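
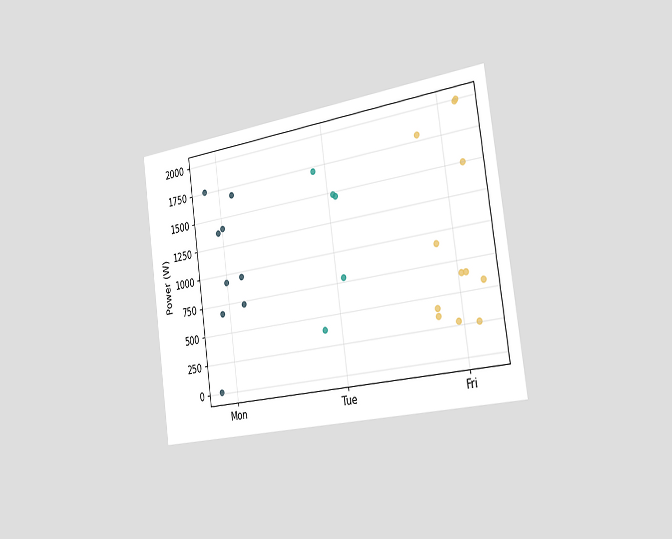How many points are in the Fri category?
The chart is tilted about 8° counter-clockwise and viewed slightly from the right. Counting the markers in the Fri column gives 12.

12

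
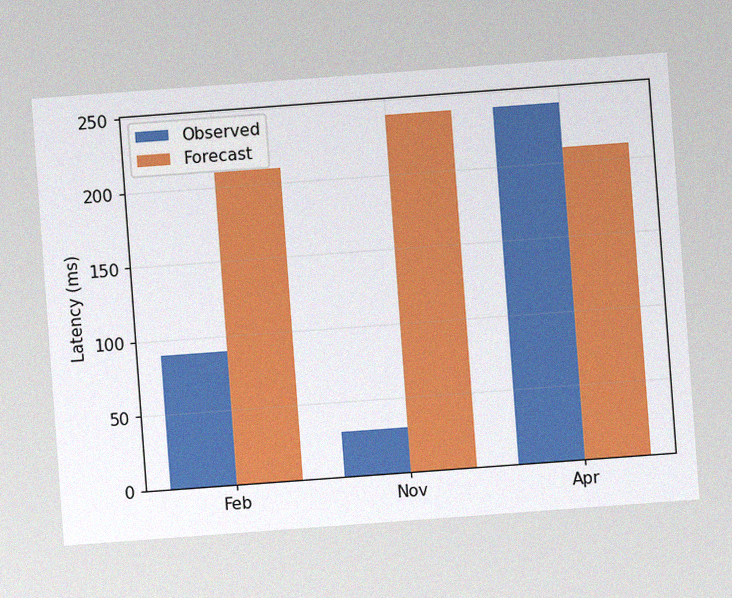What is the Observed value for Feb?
The chart is tilted about 4° counter-clockwise, with some photo noise. The Observed bar at Feb reaches 90ms on the y-axis.

90ms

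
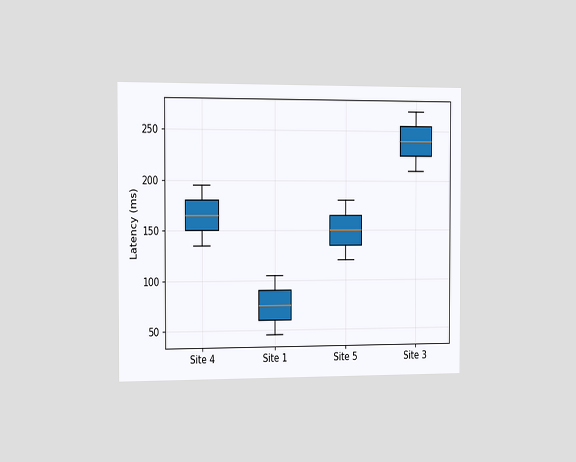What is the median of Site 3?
The chart is viewed slightly from the left. The median line in the Site 3 box sits at 240ms.

240ms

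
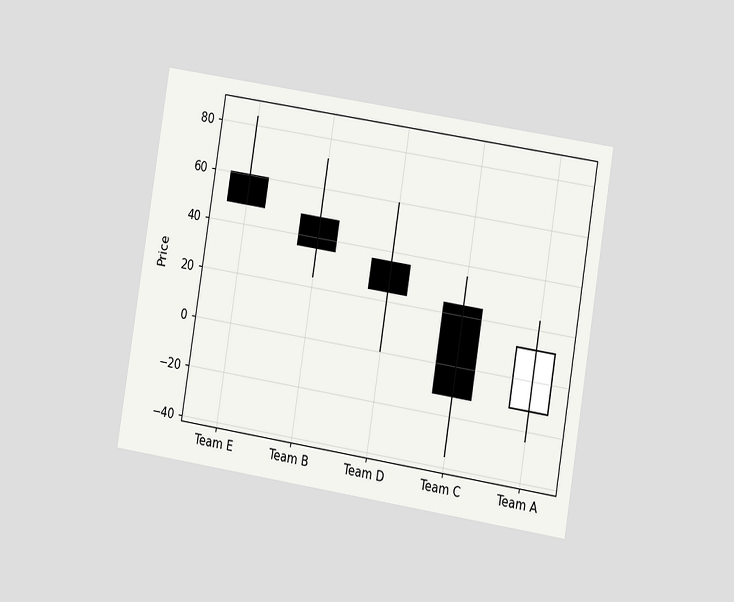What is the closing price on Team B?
The chart is tilted about 9° clockwise and viewed at a slight angle. The Team B candle closes at 36.

36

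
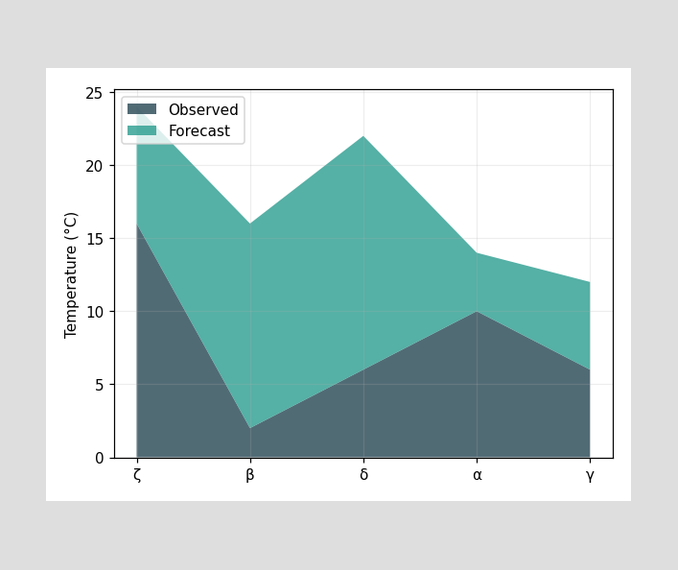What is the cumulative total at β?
16°C

The stacked total at β reaches 16°C.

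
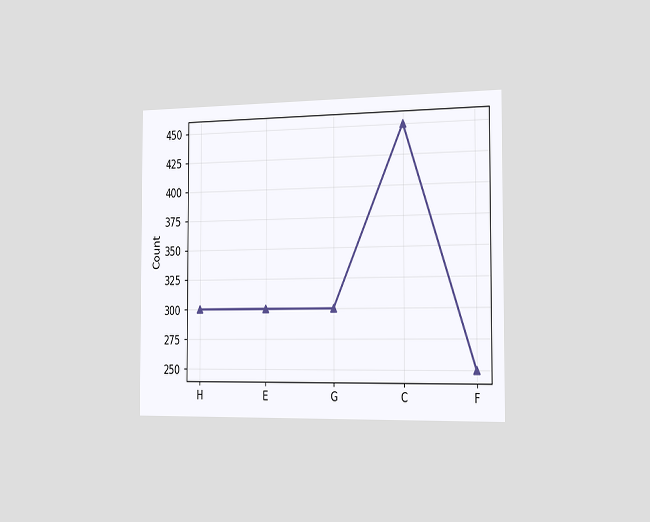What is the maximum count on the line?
450

The chart is viewed slightly from the right. The highest point is at C, and reading across to the y-axis gives 450.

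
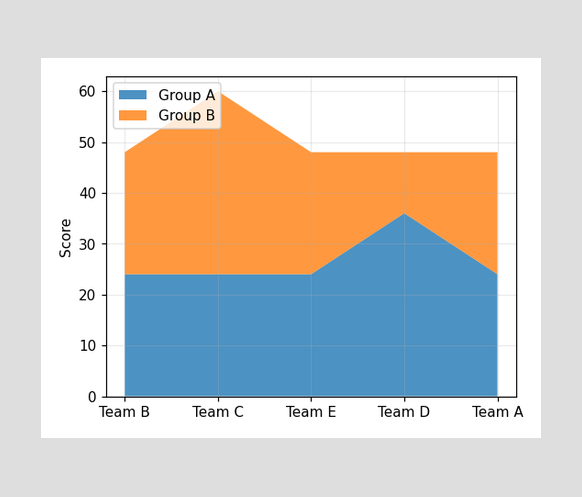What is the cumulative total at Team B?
The stacked total at Team B reaches 48.

48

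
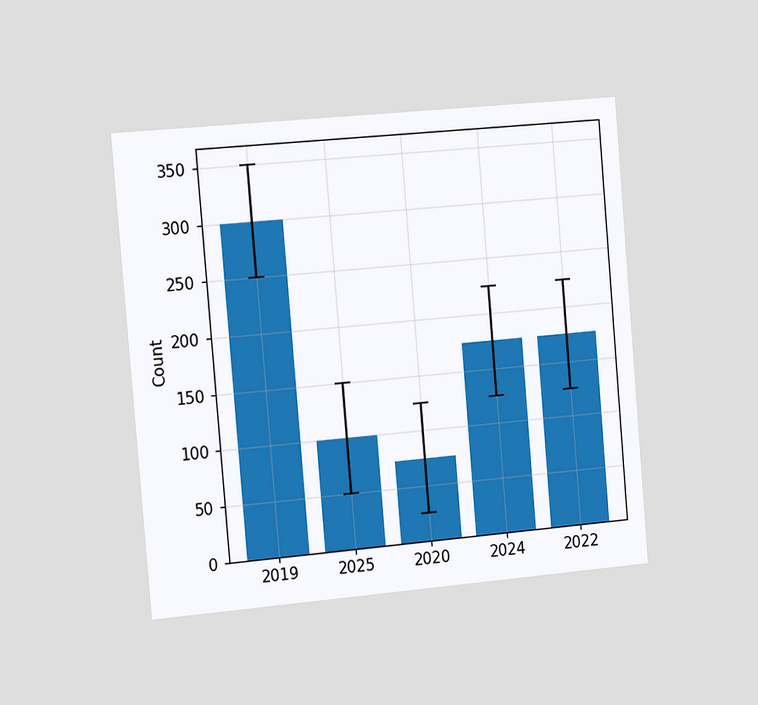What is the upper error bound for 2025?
150

The chart is tilted about 5° counter-clockwise and viewed slightly from the left. The 2025 bar's upper whisker reaches 150.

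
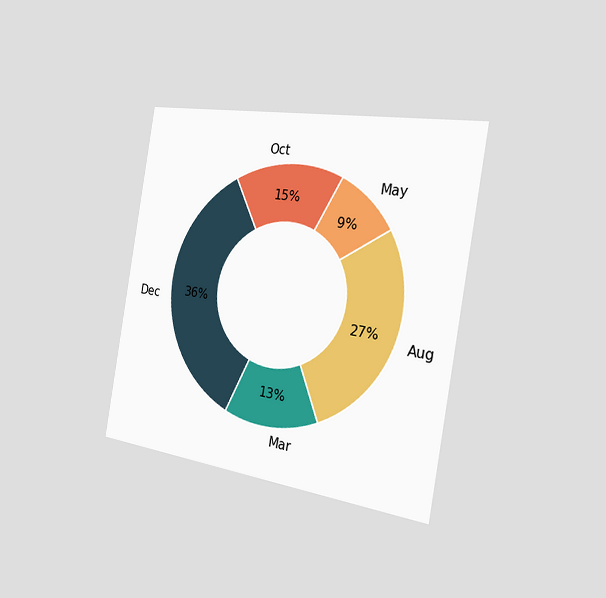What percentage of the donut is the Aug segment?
27%

The chart is tilted about 10° clockwise and viewed slightly from the right. The Aug segment takes up 27% of the ring.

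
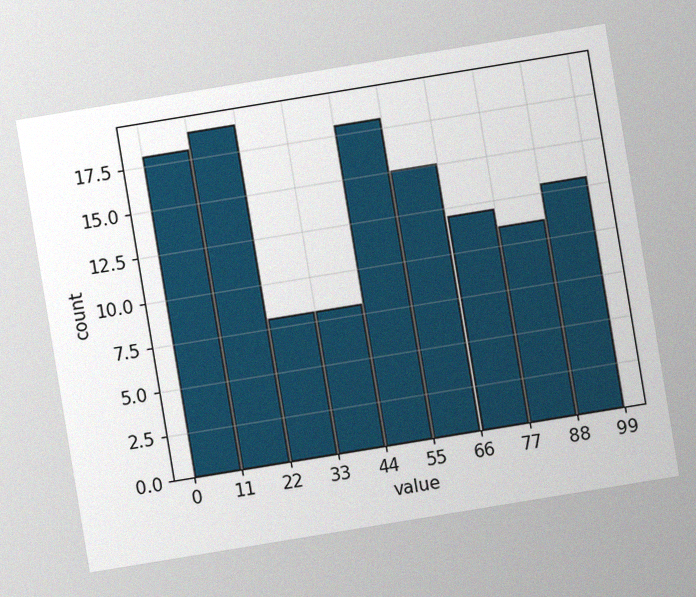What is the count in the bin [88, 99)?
13

The chart is tilted about 9° counter-clockwise, with some photo noise. The [88, 99) bin has height 13.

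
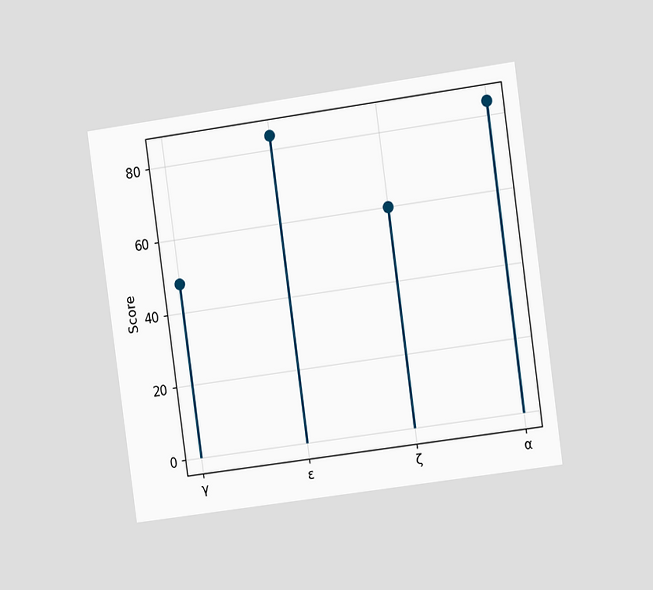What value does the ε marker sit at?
The chart is tilted about 8° counter-clockwise and viewed at a slight angle. The ε marker sits at 84.

84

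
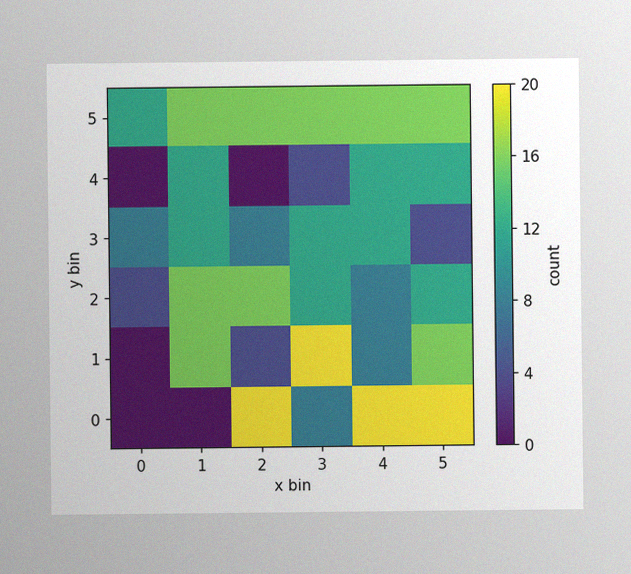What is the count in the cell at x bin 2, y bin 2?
16

The image has some photo noise and uneven lighting. Matching the cell (2, 2) against the colorbar gives 16.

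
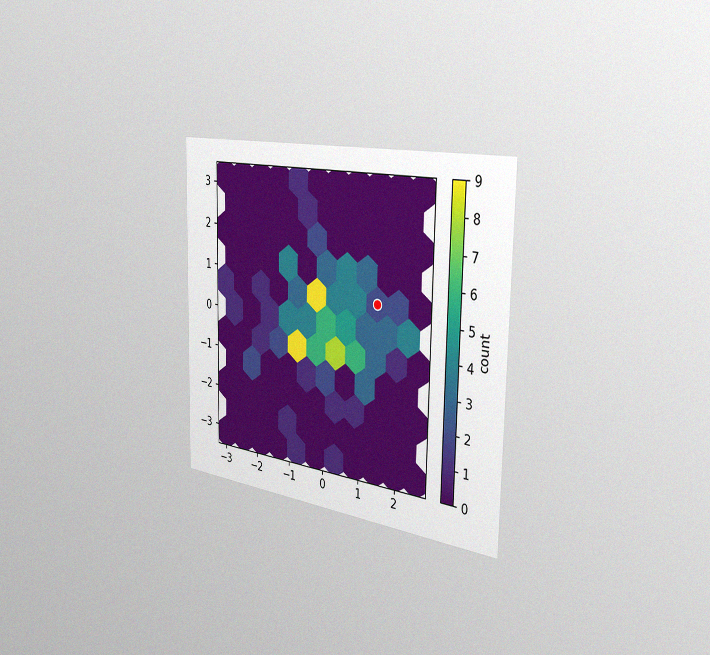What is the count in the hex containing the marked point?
The chart is viewed slightly from the right, with some photo noise. The marked hex reads 2 on the colorbar.

2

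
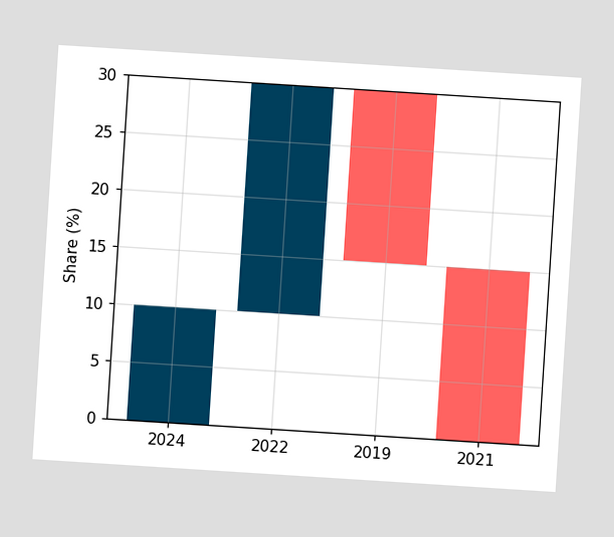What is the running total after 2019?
The chart is tilted about 4° clockwise. After 2019 the running total reaches 15%.

15%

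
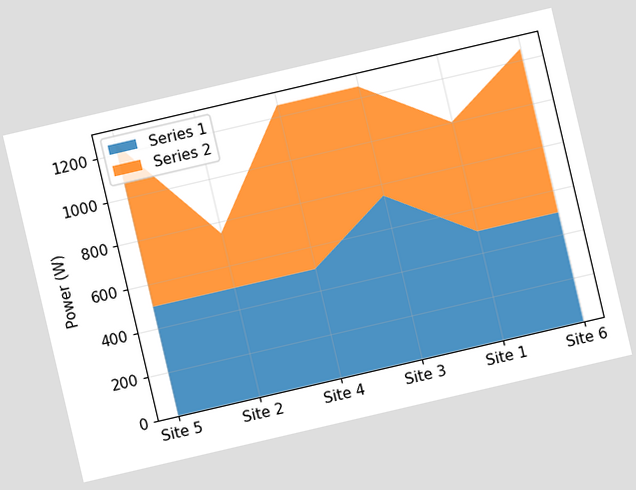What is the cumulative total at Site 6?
1250W

The chart is tilted about 13° counter-clockwise. The stacked total at Site 6 reaches 1250W.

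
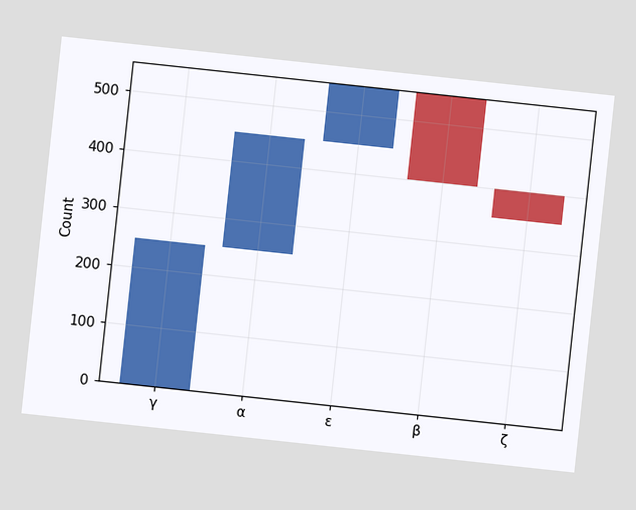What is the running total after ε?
550

The chart is tilted about 6° clockwise. After ε the running total reaches 550.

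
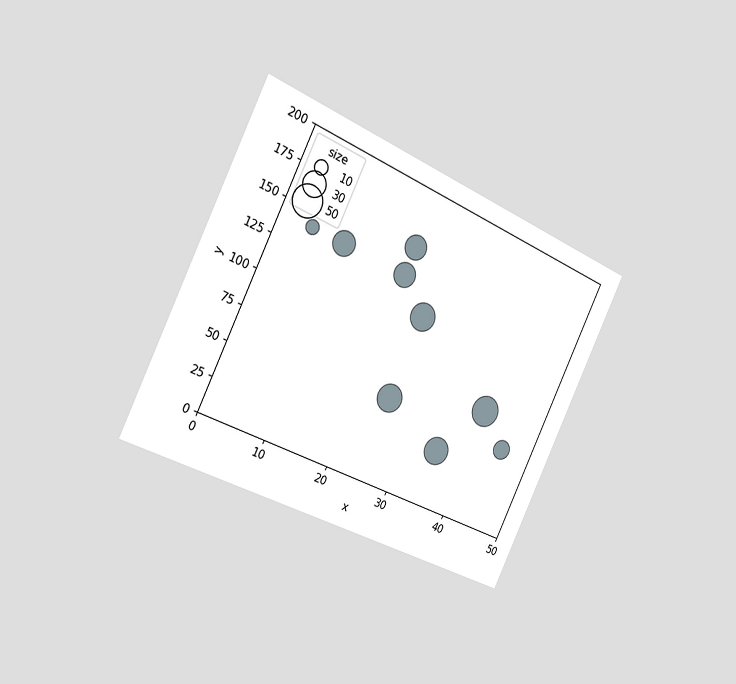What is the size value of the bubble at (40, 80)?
50

The chart is tilted about 25° clockwise and viewed slightly from the left. Matching the bubble at (40, 80) against the size legend gives 50.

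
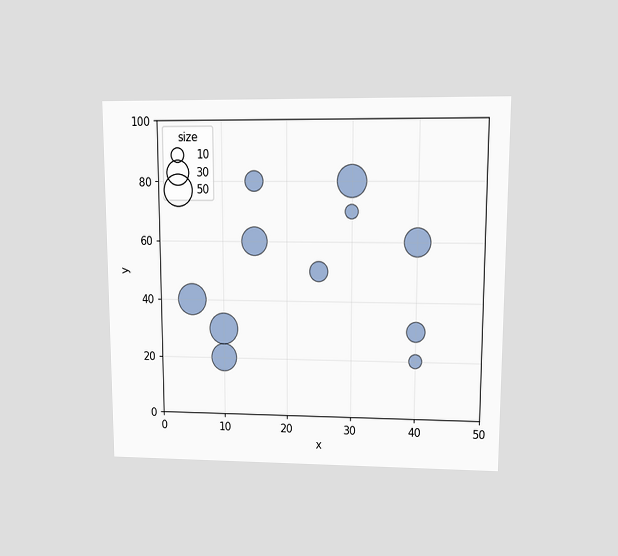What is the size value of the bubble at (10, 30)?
The chart is viewed at a slight angle. Matching the bubble at (10, 30) against the size legend gives 50.

50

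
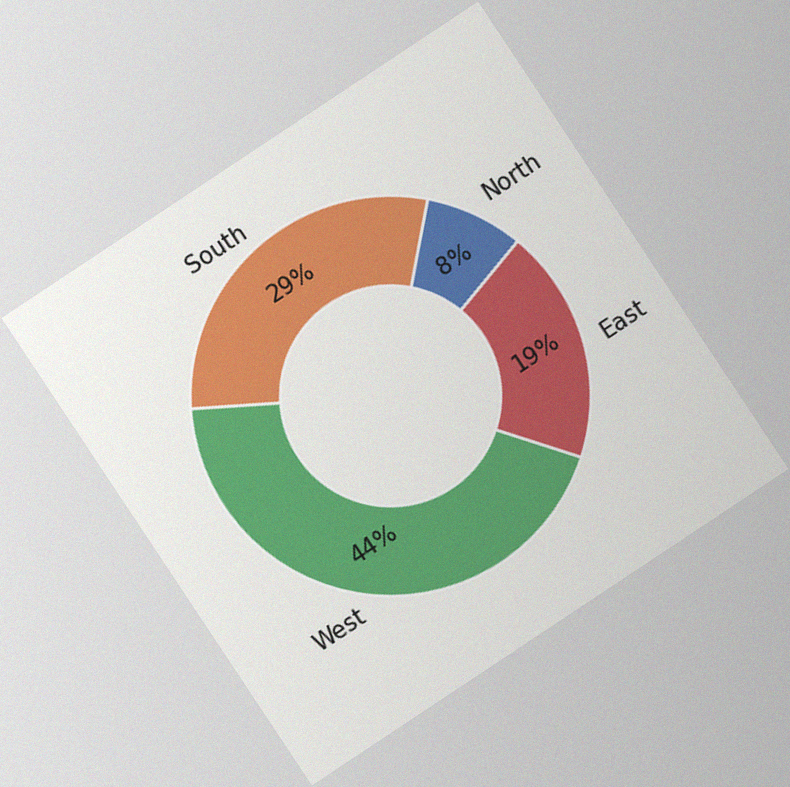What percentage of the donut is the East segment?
The chart is tilted about 34° counter-clockwise, with some photo noise. The East segment takes up 19% of the ring.

19%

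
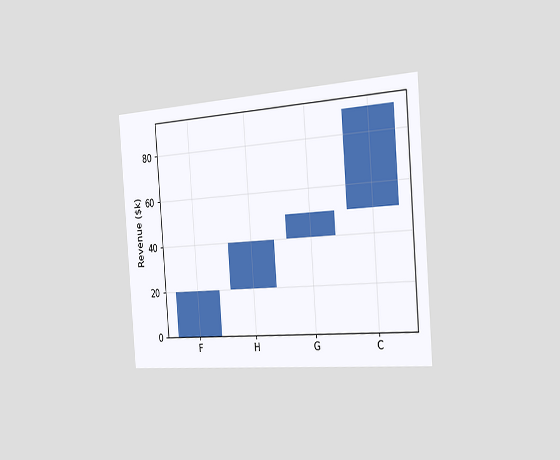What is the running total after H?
The chart is tilted about 4° counter-clockwise and viewed slightly from the right. After H the running total reaches $40k.

$40k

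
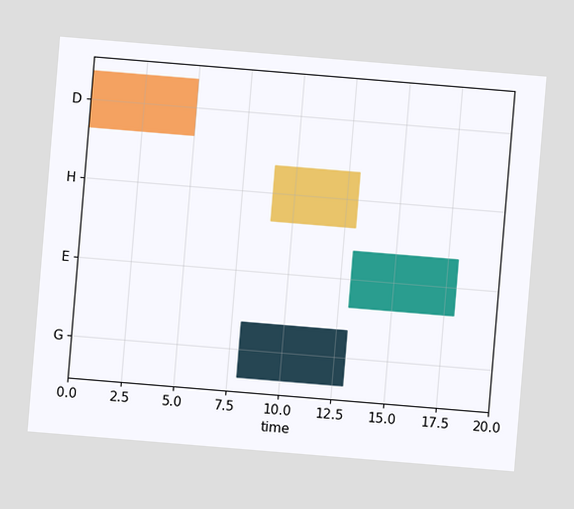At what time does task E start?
The chart is tilted about 5° clockwise. The E bar begins at t=13.

13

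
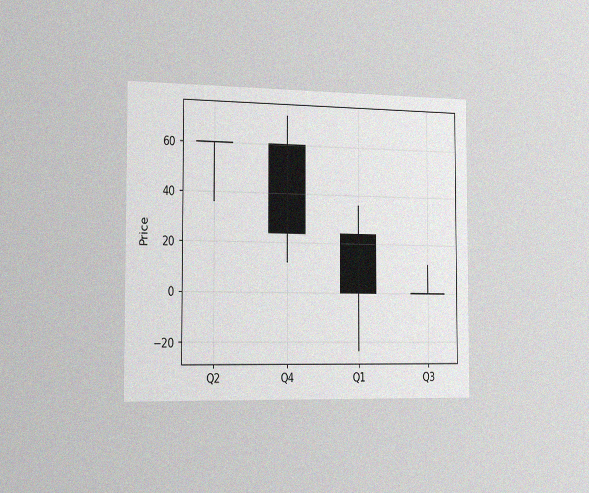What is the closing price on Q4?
24

The chart is viewed slightly from the left, with some photo noise. The Q4 candle closes at 24.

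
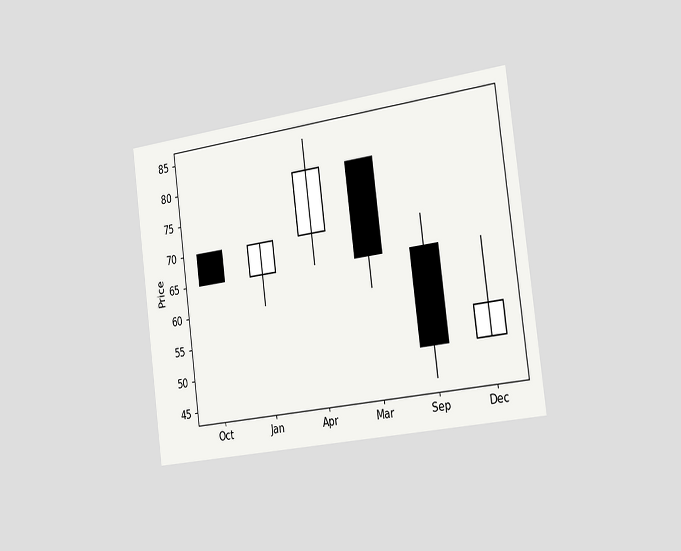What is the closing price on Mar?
65

The chart is tilted about 7° counter-clockwise and viewed slightly from the right. The Mar candle closes at 65.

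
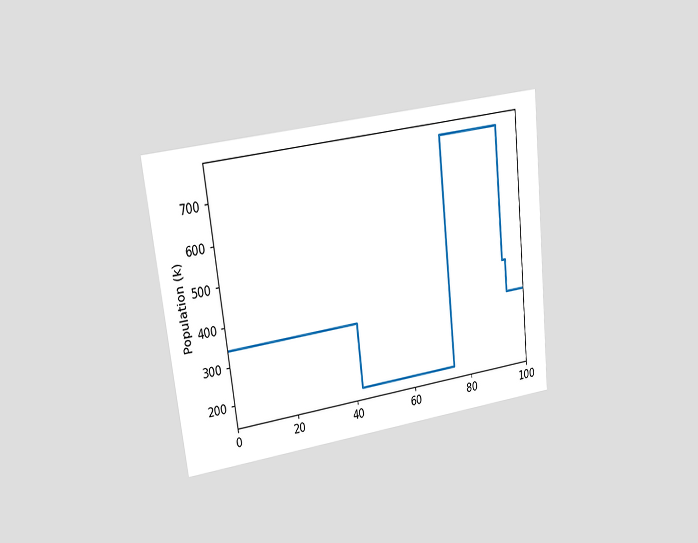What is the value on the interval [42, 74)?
The chart is tilted about 7° counter-clockwise and viewed at a slight angle. On [42, 74) the step sits at 170k.

170k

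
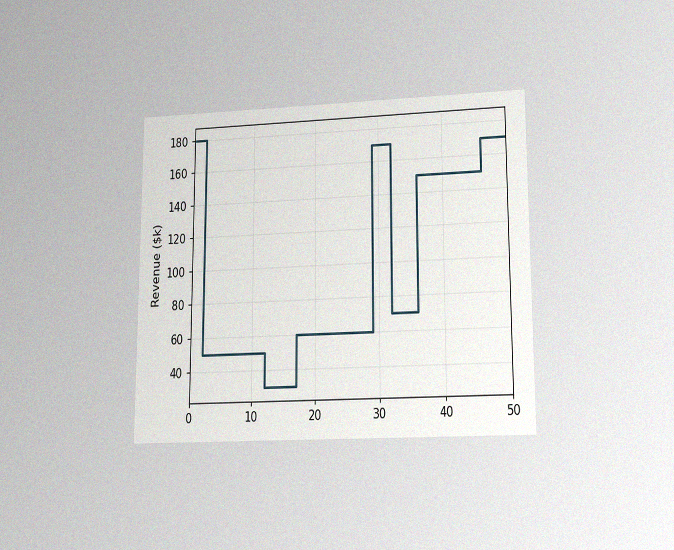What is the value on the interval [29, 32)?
$170k

The chart is viewed at a slight angle, with some photo noise. On [29, 32) the step sits at $170k.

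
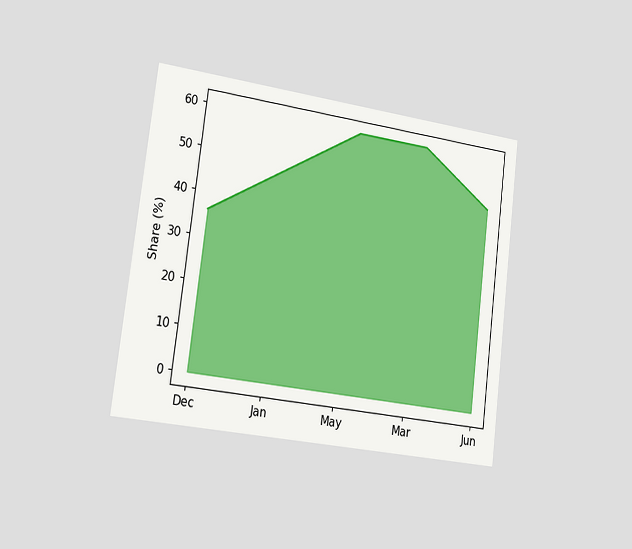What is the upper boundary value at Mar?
60%

The chart is tilted about 7° clockwise and viewed slightly from the left. At Mar the upper boundary is at 60%.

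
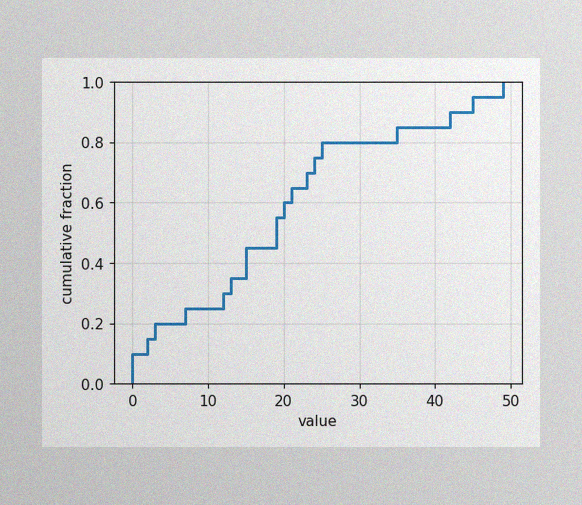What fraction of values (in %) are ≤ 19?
55%

The image has some photo noise and uneven lighting. At x=19 the ECDF step is at 55%.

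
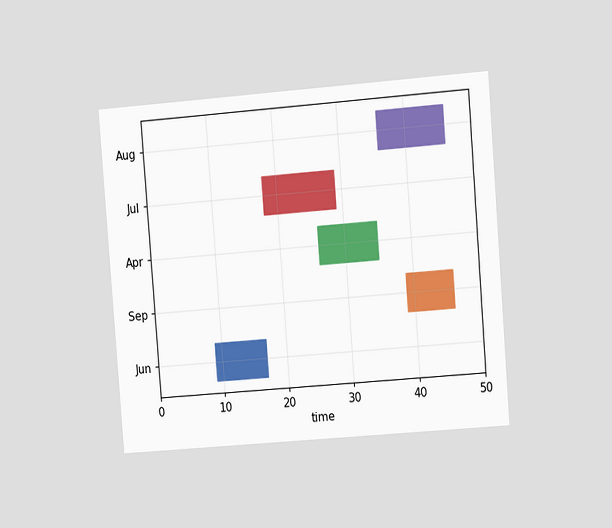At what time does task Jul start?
18

The chart is tilted about 5° counter-clockwise and viewed slightly from the right. The Jul bar begins at t=18.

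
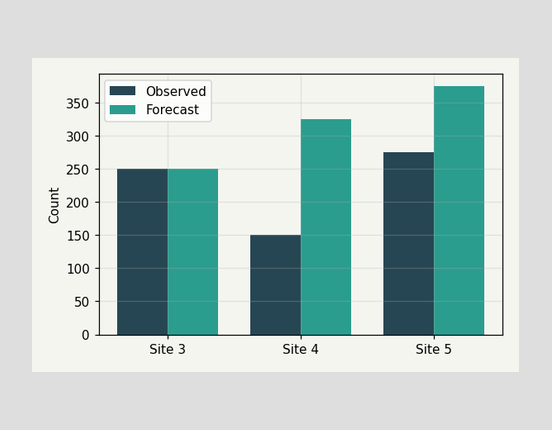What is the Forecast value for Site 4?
The Forecast bar at Site 4 reaches 325 on the y-axis.

325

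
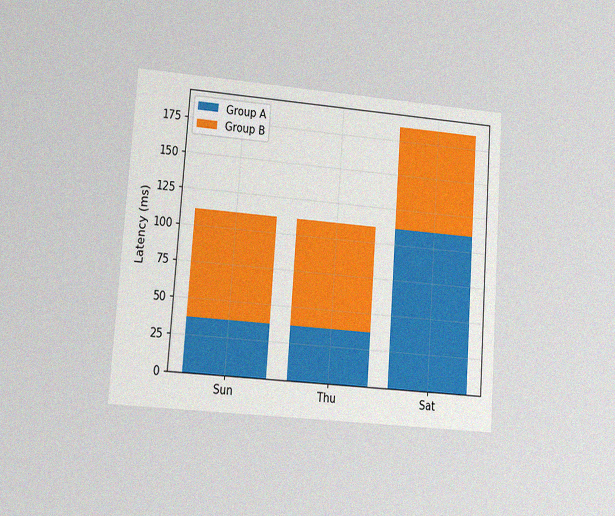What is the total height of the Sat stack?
185ms

The chart is tilted about 4° clockwise and viewed at a slight angle, with some photo noise. The Sat stack's top reaches 185ms on the y-axis.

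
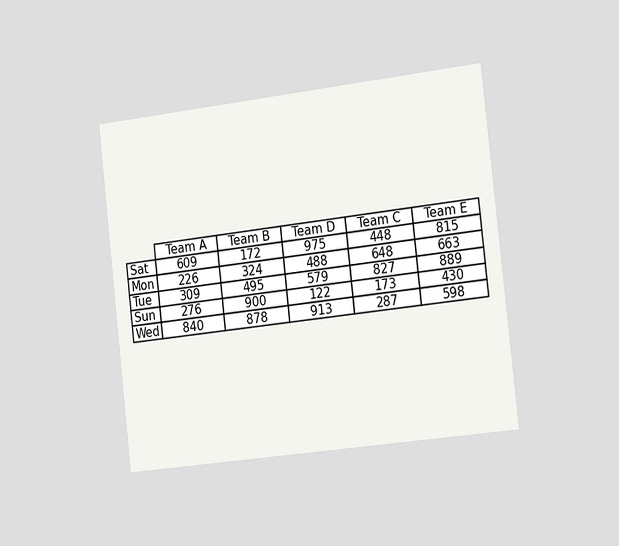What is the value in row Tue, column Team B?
The chart is tilted about 6° counter-clockwise and viewed slightly from the right. The (Tue, Team B) cell reads 495.

495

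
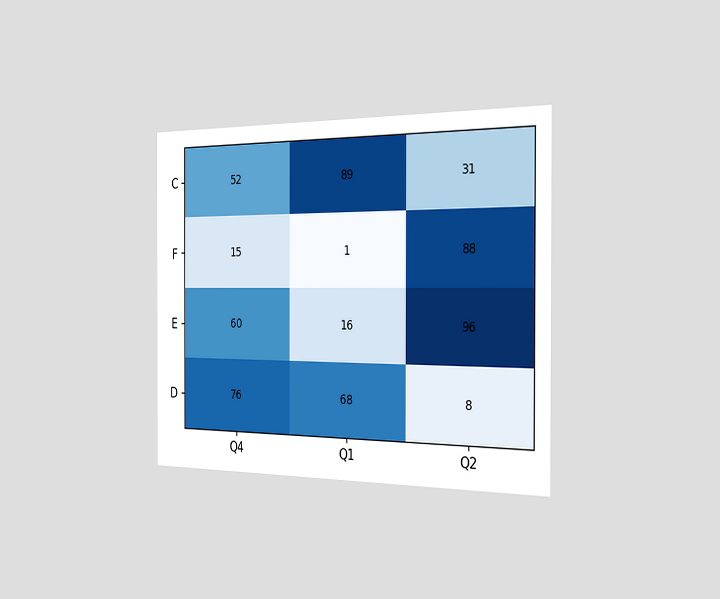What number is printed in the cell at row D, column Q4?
The chart is viewed slightly from the right. The (D, Q4) cell reads 76.

76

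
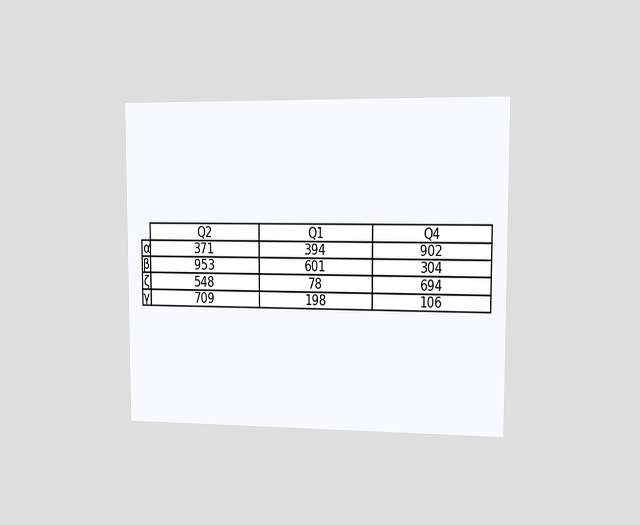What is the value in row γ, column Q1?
The chart is viewed slightly from the right. The (γ, Q1) cell reads 198.

198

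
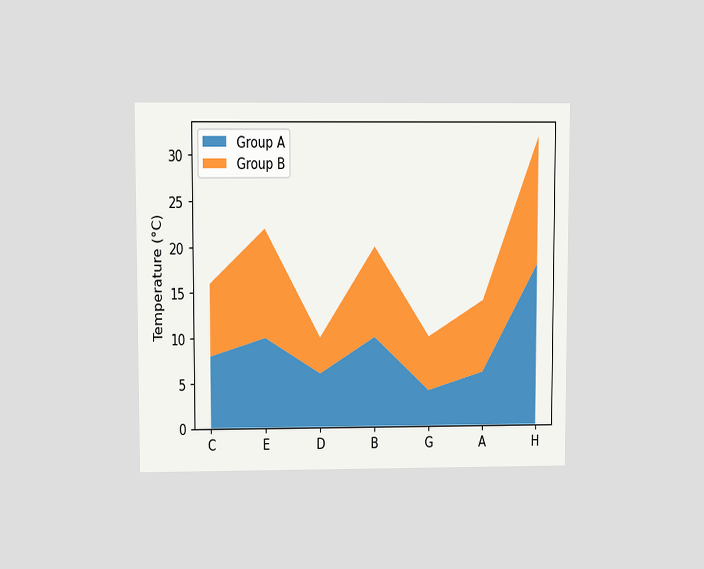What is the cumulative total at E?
The chart is viewed at a slight angle. The stacked total at E reaches 22°C.

22°C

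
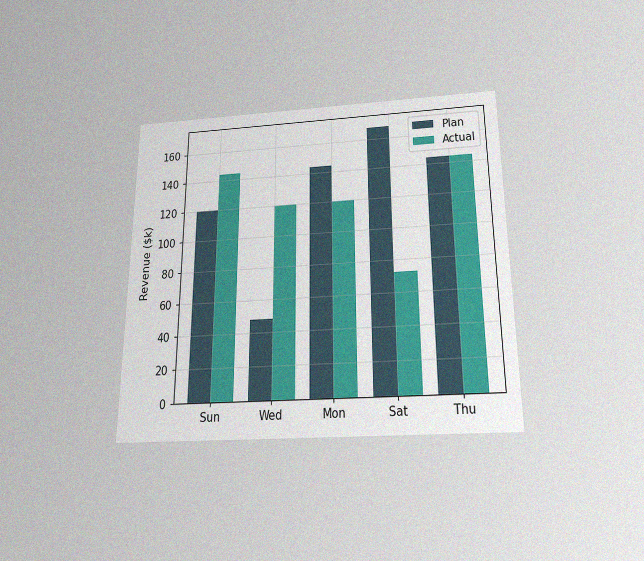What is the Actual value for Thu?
$144k

The chart is viewed slightly from below, with some photo noise. The Actual bar at Thu reaches $144k on the y-axis.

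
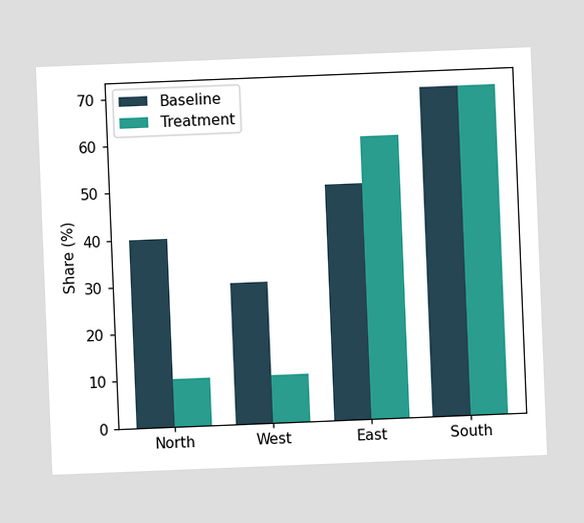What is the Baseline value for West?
The chart is tilted about 2° counter-clockwise. The Baseline bar at West reaches 30% on the y-axis.

30%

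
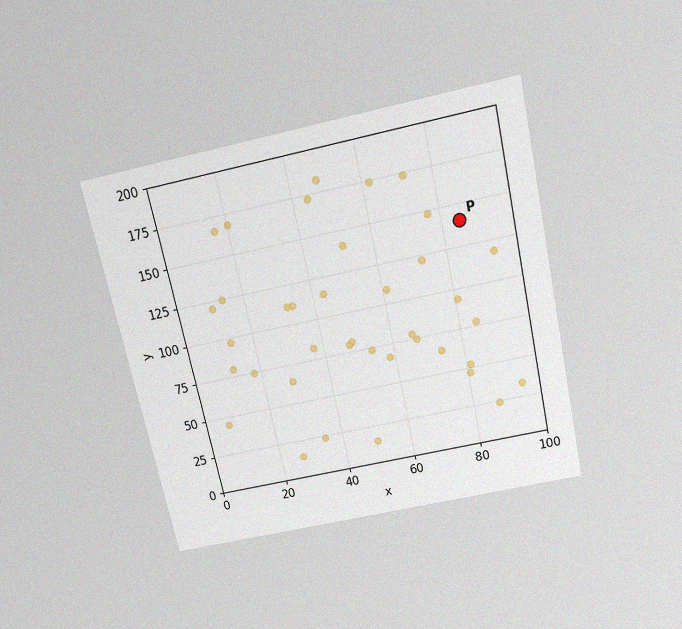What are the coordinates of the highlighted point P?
(85, 140)

The chart is tilted about 13° counter-clockwise and viewed slightly from above, with some photo noise. Following the gridlines from P to each axis, P sits at (85, 140).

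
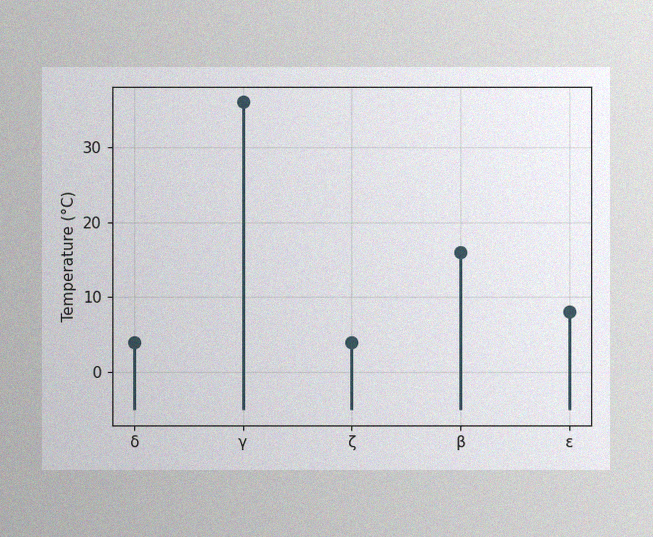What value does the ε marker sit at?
8°C

The image has some photo noise and uneven lighting. The ε marker sits at 8°C.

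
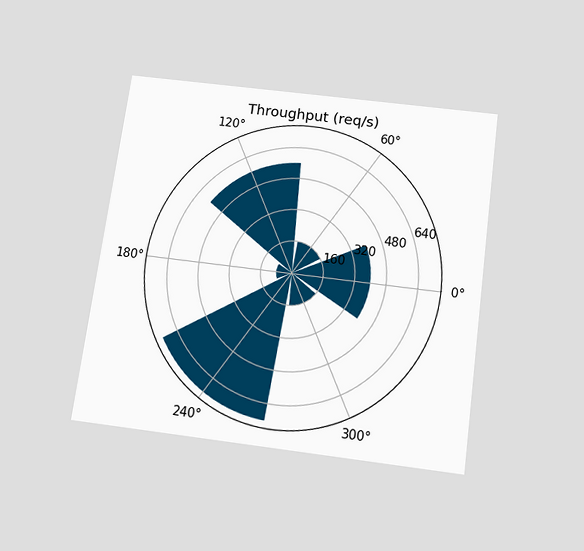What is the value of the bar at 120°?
560req/s

The chart is tilted about 8° clockwise and viewed slightly from below. The bar at 120° reaches 560req/s on the radial axis.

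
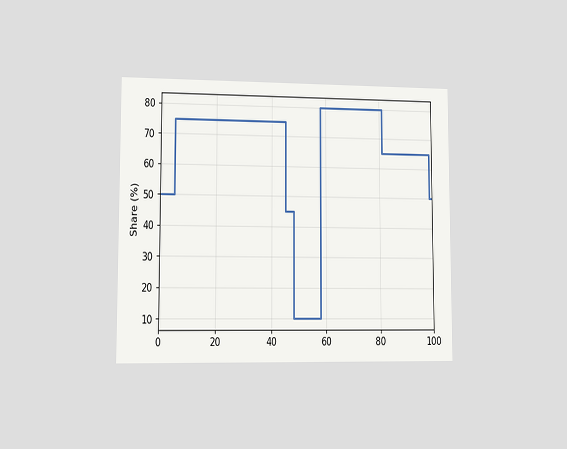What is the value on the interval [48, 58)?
10%

The chart is viewed at a slight angle. On [48, 58) the step sits at 10%.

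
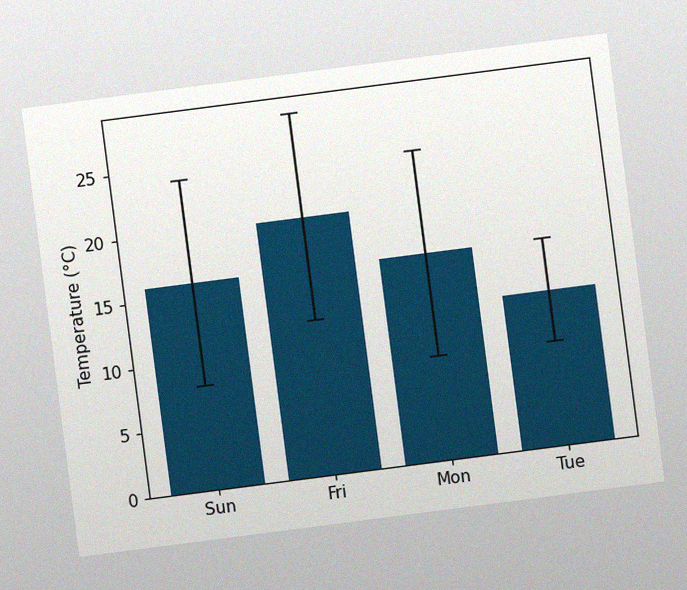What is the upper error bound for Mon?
24°C

The chart is tilted about 7° counter-clockwise, with some photo noise. The Mon bar's upper whisker reaches 24°C.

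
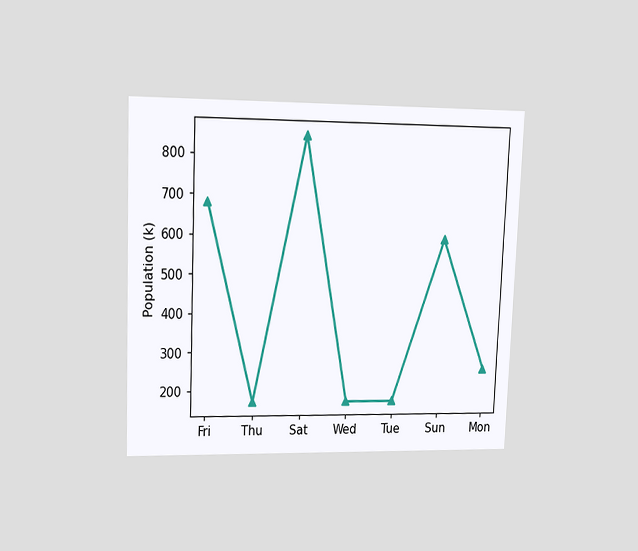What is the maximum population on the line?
The chart is tilted about 2° clockwise and viewed at a slight angle. The highest point is at Sat, and reading across to the y-axis gives 850k.

850k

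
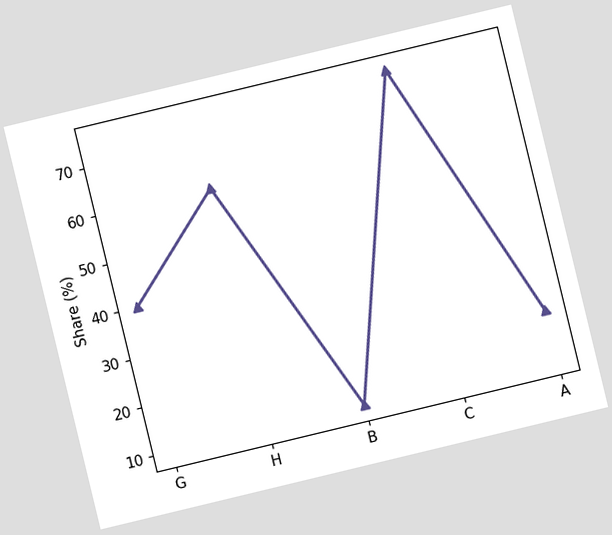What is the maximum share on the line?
The chart is tilted about 14° counter-clockwise. The highest point is at C, and reading across to the y-axis gives 75%.

75%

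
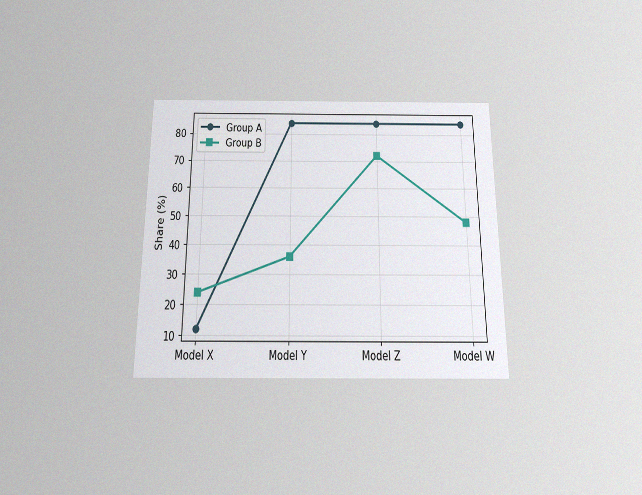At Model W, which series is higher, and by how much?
Group A, by 36%

The chart is viewed slightly from below, with some photo noise. At Model W, Group A sits above the other line by 36%.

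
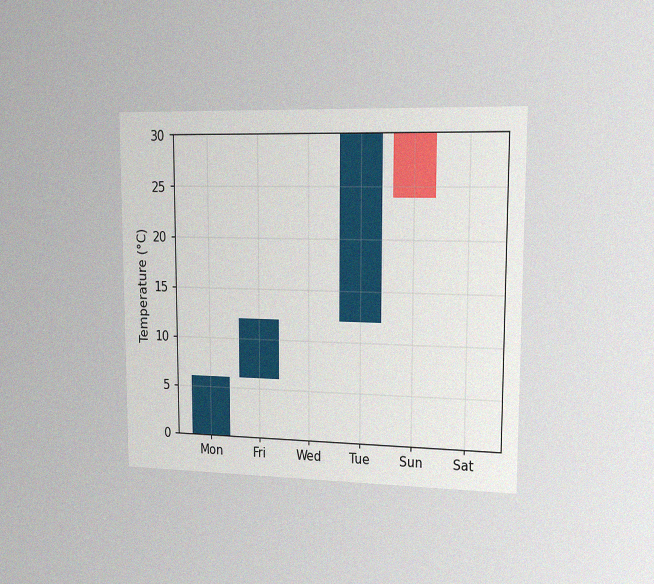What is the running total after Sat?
24°C

The chart is viewed slightly from the right, with some photo noise. After Sat the running total reaches 24°C.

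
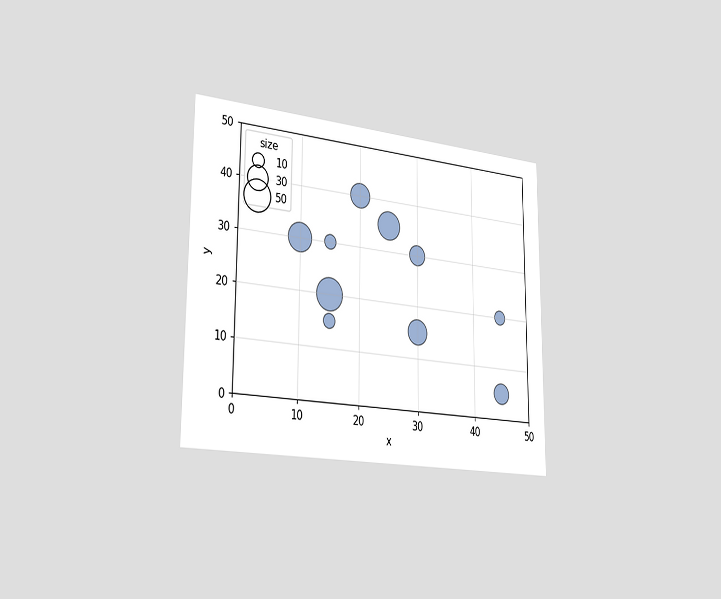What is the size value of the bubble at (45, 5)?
20

The chart is viewed slightly from the left. Matching the bubble at (45, 5) against the size legend gives 20.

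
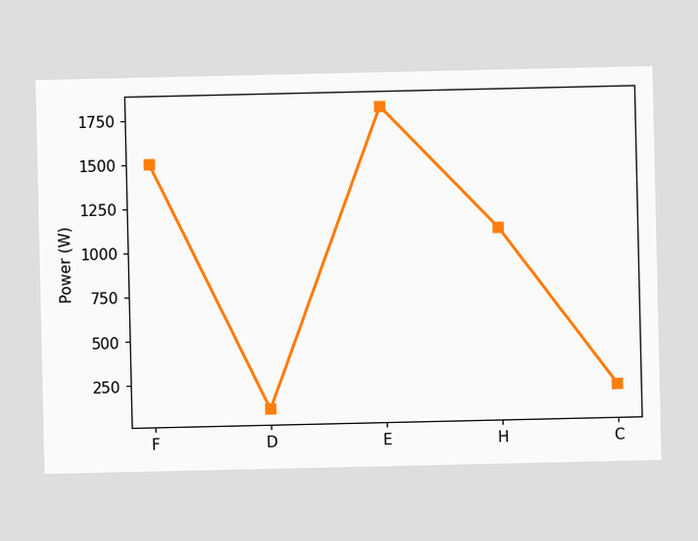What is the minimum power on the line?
The lowest point is at D, and reading across to the y-axis gives 100W.

100W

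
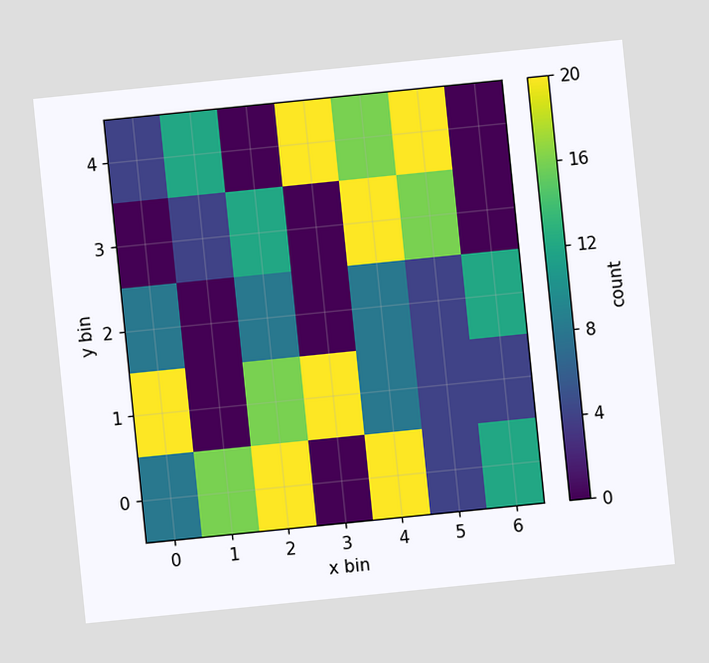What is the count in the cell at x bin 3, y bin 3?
The chart is tilted about 6° counter-clockwise. Matching the cell (3, 3) against the colorbar gives 0.

0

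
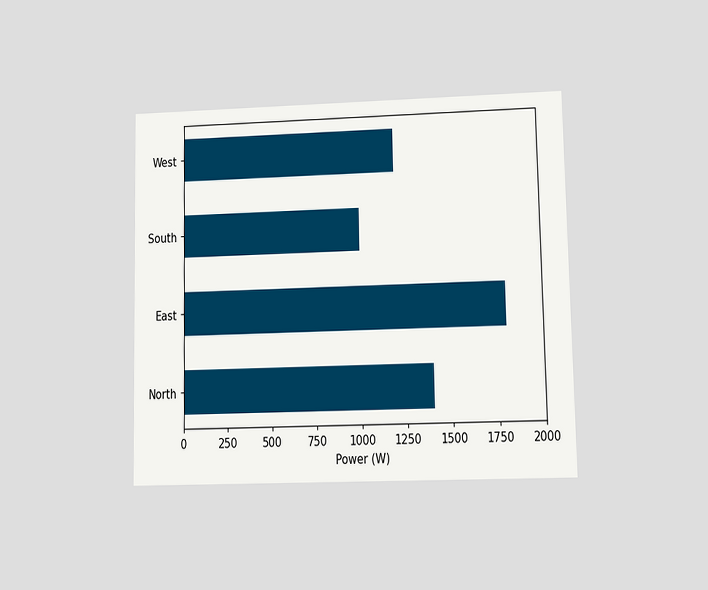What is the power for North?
1400W

The chart is viewed at a slight angle. Reading along the chart's x-axis, the North bar reaches 1400W.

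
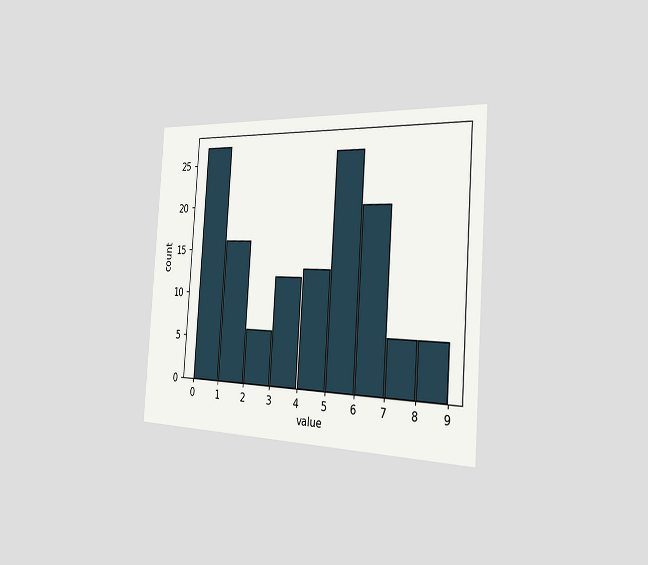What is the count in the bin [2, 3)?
6

The chart is tilted about 4° clockwise and viewed slightly from the right. The [2, 3) bin has height 6.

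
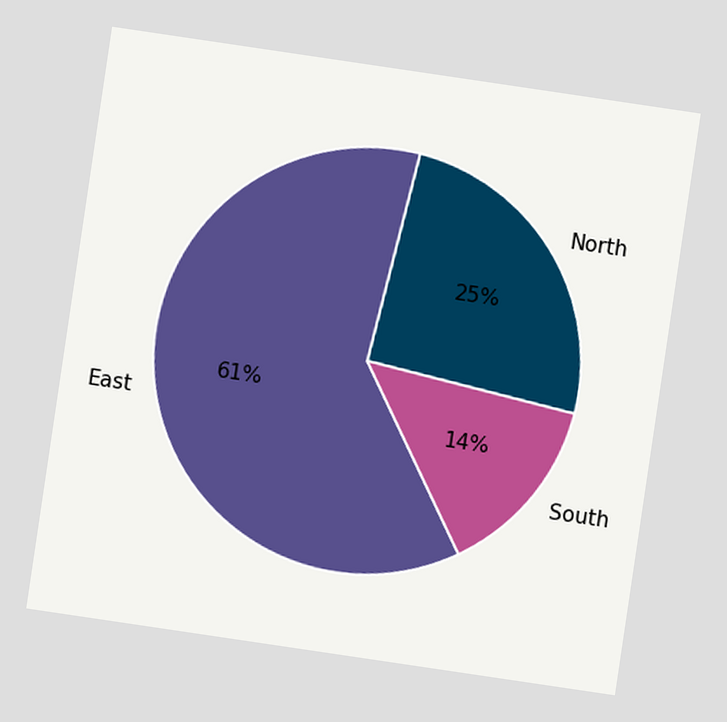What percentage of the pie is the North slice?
25%

The chart is tilted about 8° clockwise. The North slice takes up 25% of the pie.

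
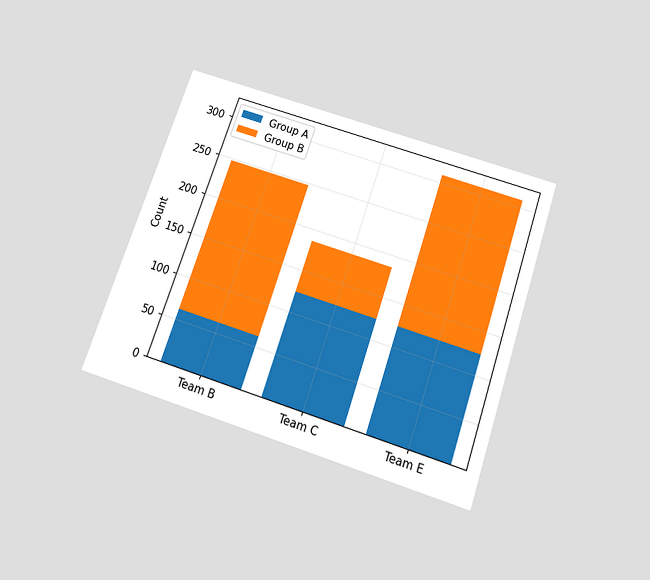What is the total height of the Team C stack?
The chart is tilted about 19° clockwise and viewed slightly from below. The Team C stack's top reaches 186 on the y-axis.

186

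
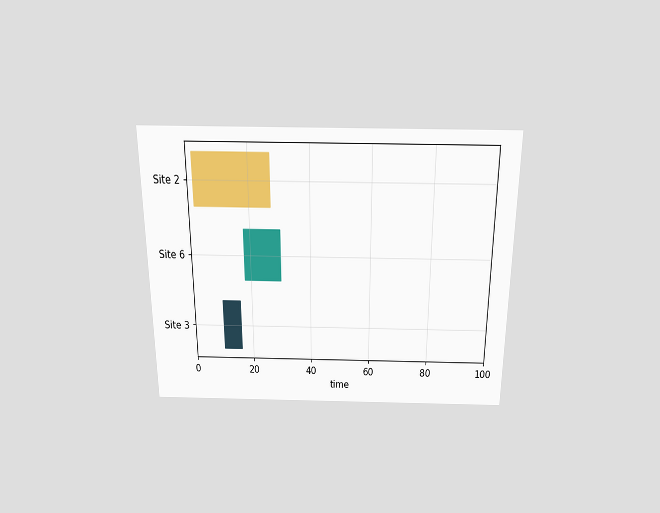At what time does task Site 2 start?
The chart is viewed slightly from above. The Site 2 bar begins at t=2.

2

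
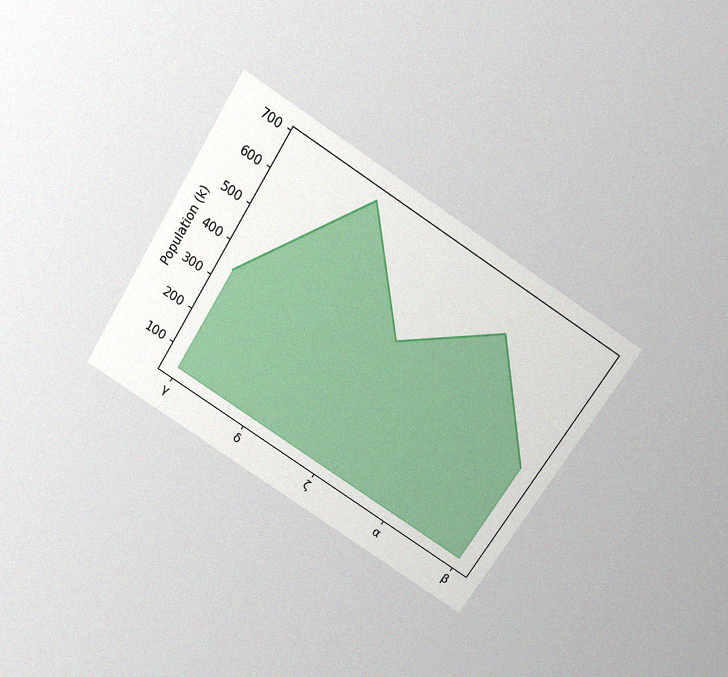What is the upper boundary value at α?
The chart is tilted about 32° clockwise and viewed slightly from above, with some photo noise. At α the upper boundary is at 595k.

595k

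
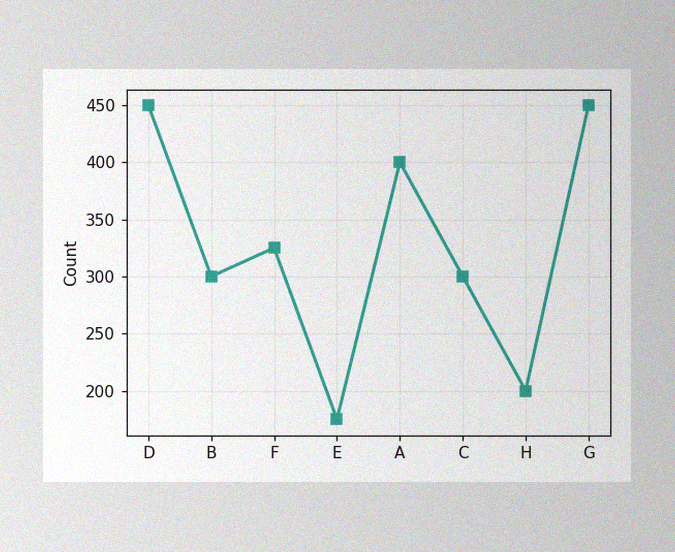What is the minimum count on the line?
175

The image has some photo noise and uneven lighting. The lowest point is at E, and reading across to the y-axis gives 175.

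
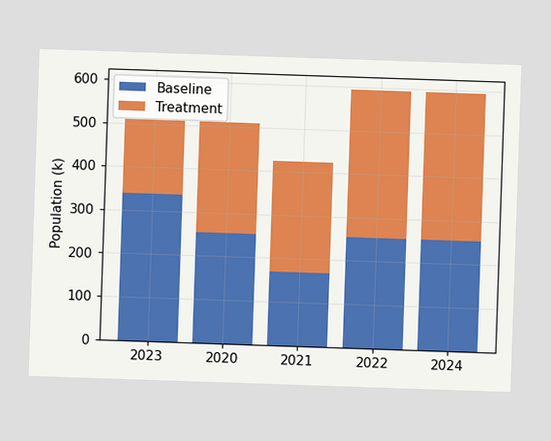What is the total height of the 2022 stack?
The 2022 stack's top reaches 595k on the y-axis.

595k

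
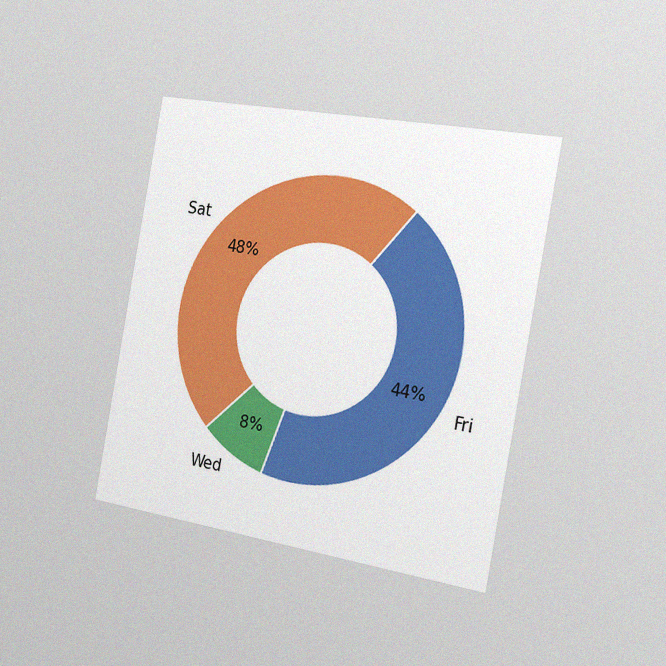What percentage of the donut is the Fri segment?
44%

The chart is tilted about 10° clockwise and viewed slightly from the right, with some photo noise. The Fri segment takes up 44% of the ring.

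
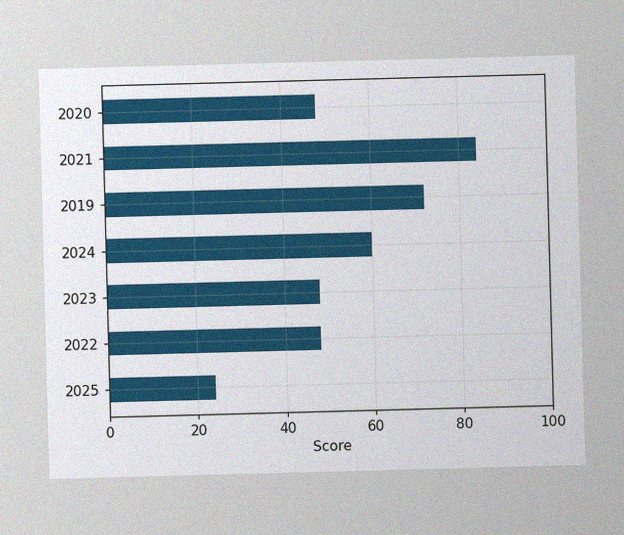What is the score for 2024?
60

The image has some photo noise and uneven lighting. Reading along the chart's x-axis, the 2024 bar reaches 60.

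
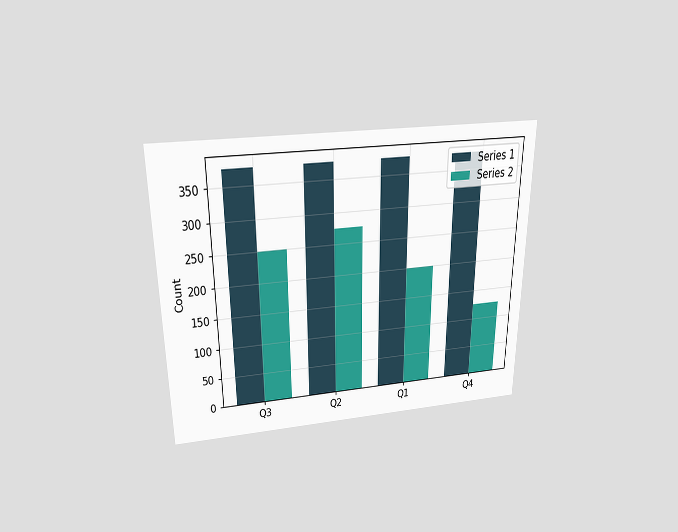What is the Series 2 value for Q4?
The chart is viewed slightly from above. The Series 2 bar at Q4 reaches 125 on the y-axis.

125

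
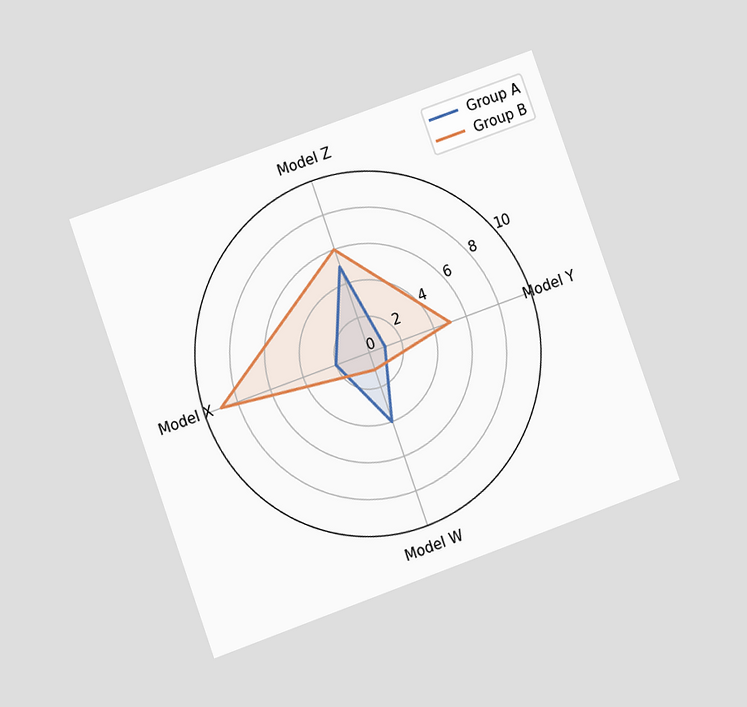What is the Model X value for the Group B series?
The chart is tilted about 20° counter-clockwise and viewed at a slight angle. On the Model X axis, Group B reaches 9.

9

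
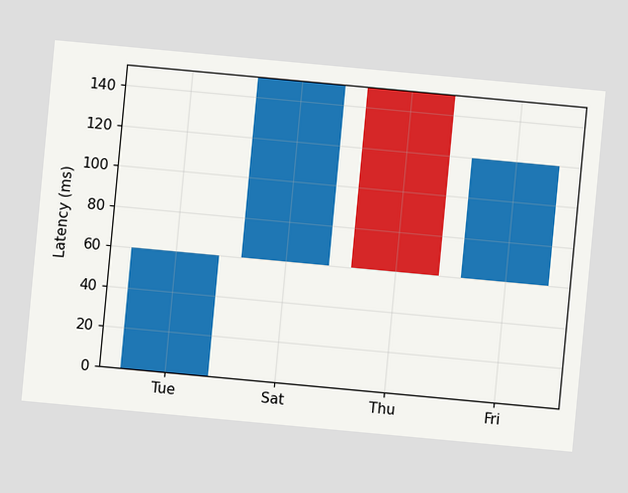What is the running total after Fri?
120ms

The chart is tilted about 5° clockwise. After Fri the running total reaches 120ms.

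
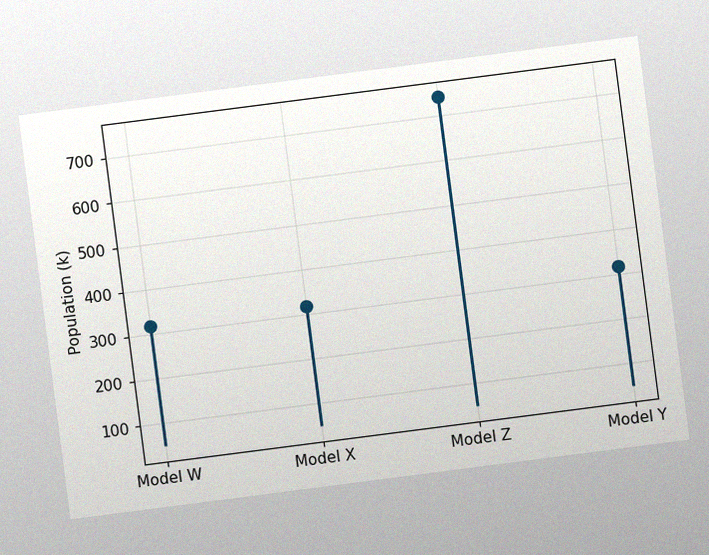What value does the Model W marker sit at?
318k

The chart is tilted about 7° counter-clockwise, with some photo noise. The Model W marker sits at 318k.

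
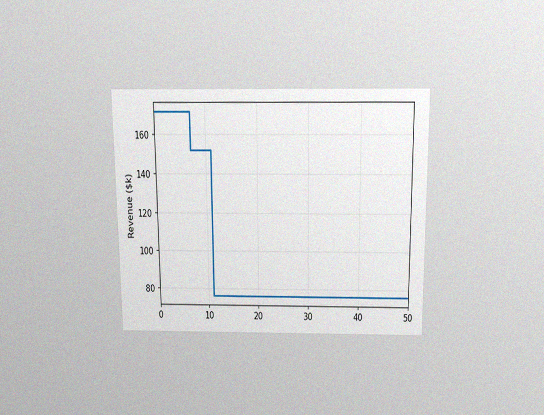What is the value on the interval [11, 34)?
$76k

The chart is viewed slightly from above, with some photo noise. On [11, 34) the step sits at $76k.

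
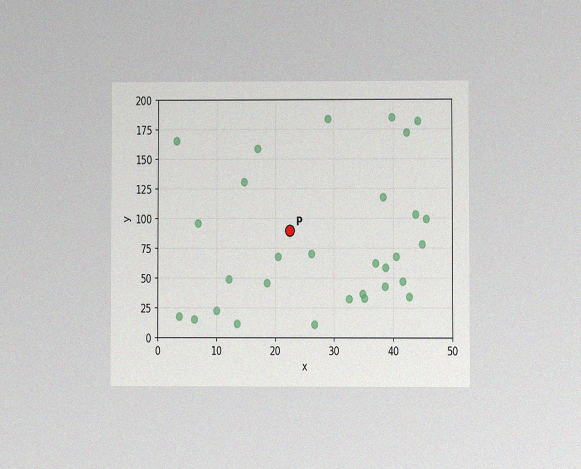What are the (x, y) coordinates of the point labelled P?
(22.5, 90)

The chart is viewed at a slight angle, with some photo noise. Following the gridlines from P to each axis, P sits at (22.5, 90).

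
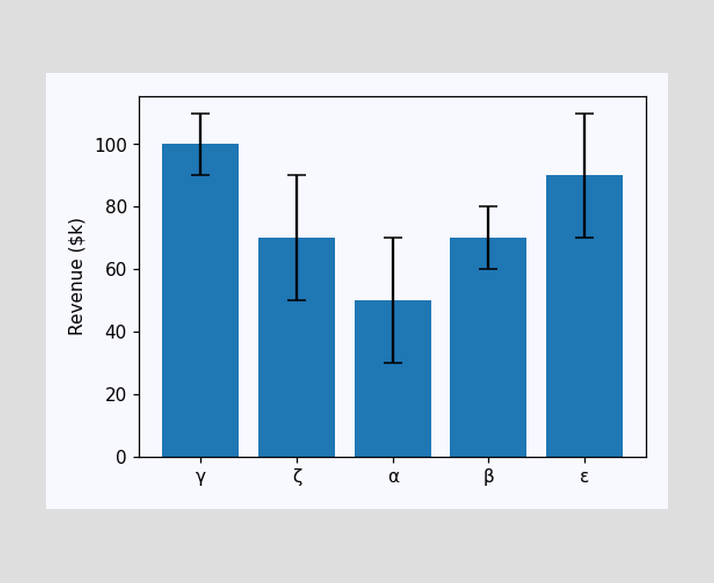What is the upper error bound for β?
The β bar's upper whisker reaches $80k.

$80k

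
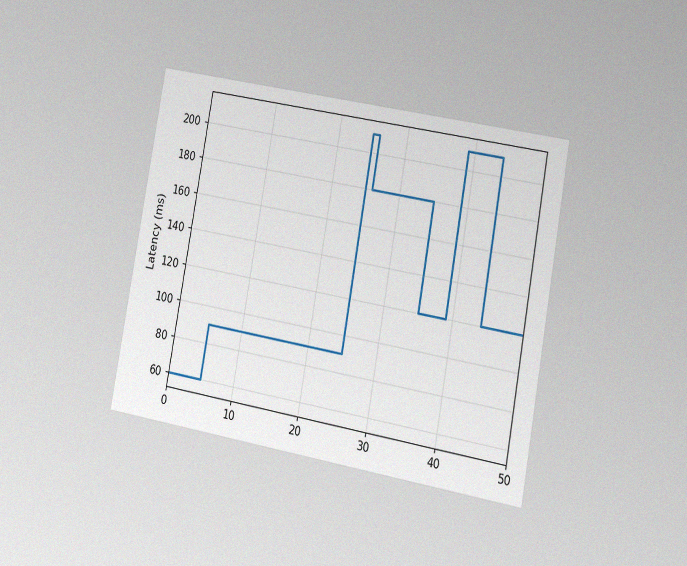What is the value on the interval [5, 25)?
The chart is tilted about 10° clockwise and viewed at a slight angle, with some photo noise. On [5, 25) the step sits at 90ms.

90ms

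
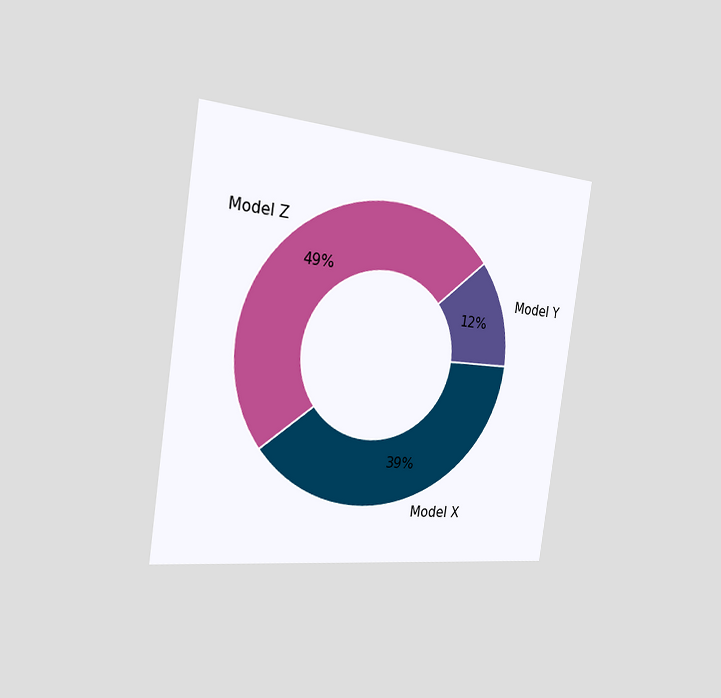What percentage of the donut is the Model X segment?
The chart is tilted about 8° clockwise and viewed slightly from the left. The Model X segment takes up 39% of the ring.

39%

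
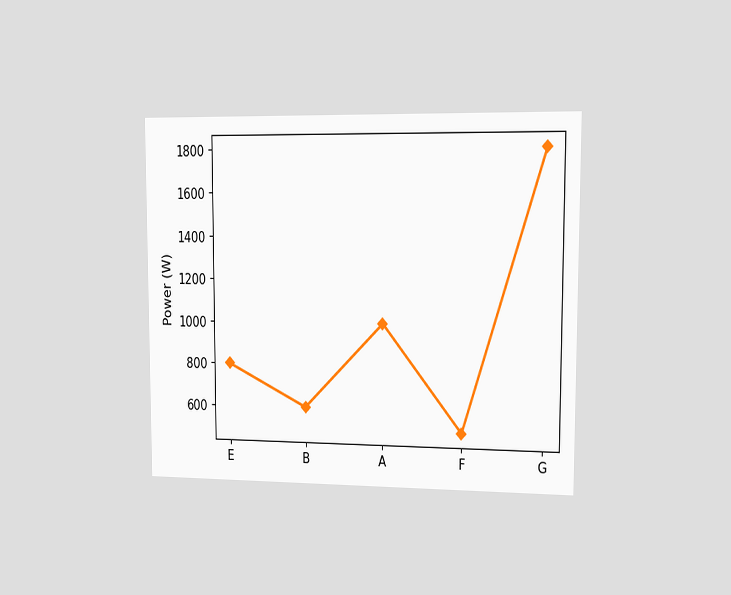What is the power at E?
The chart is viewed slightly from the right. At E, the line is at 800W.

800W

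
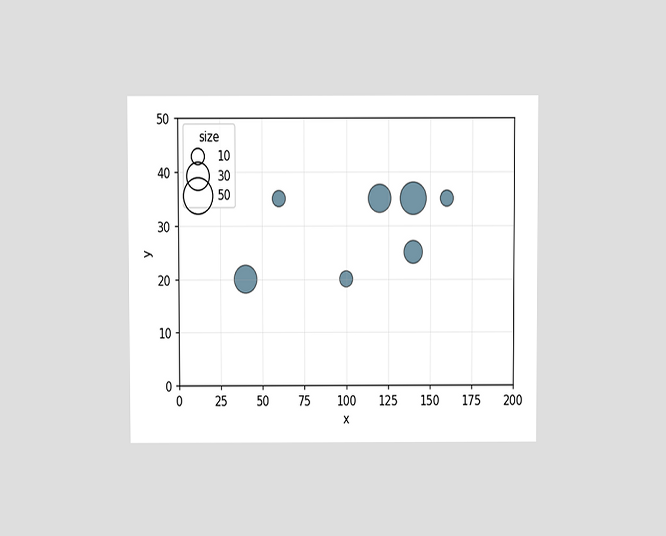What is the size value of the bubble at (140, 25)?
The chart is viewed at a slight angle. Matching the bubble at (140, 25) against the size legend gives 20.

20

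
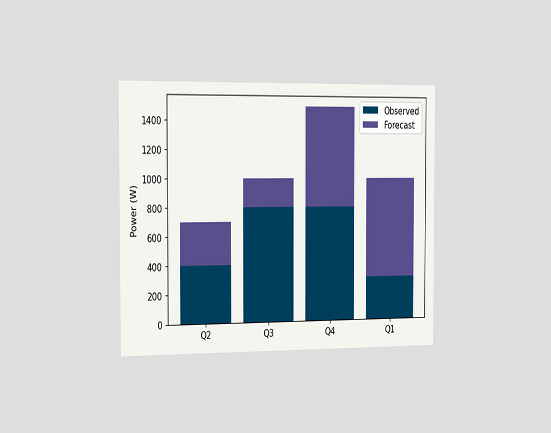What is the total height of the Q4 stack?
1500W

The chart is viewed slightly from the left. The Q4 stack's top reaches 1500W on the y-axis.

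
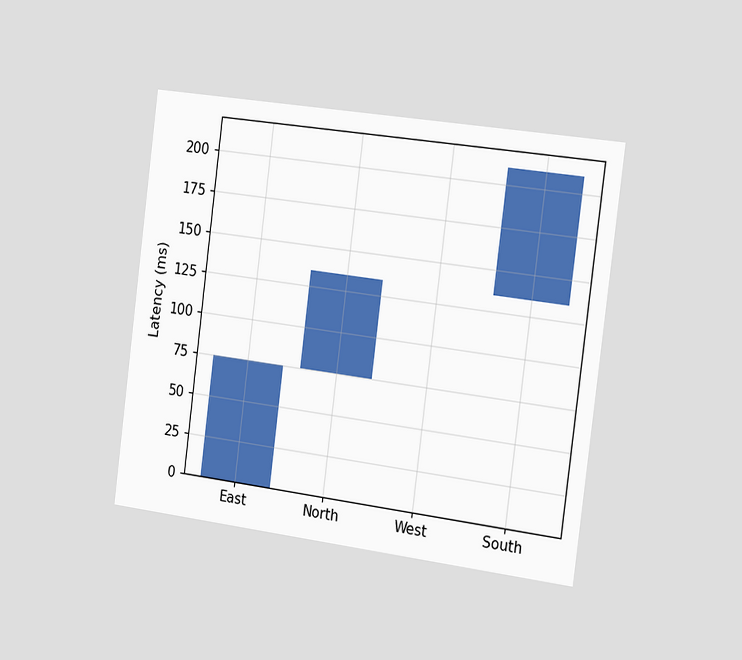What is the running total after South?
The chart is tilted about 7° clockwise and viewed slightly from the right. After South the running total reaches 210ms.

210ms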